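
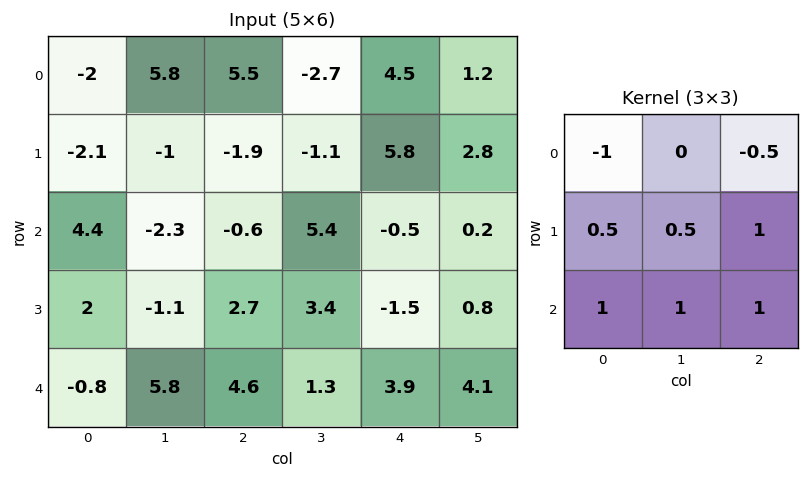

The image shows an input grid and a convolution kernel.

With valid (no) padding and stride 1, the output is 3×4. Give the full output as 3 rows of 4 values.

-2.7 -4.5 0.85 12.35
7.1 10.5 5.5 5.05
8.65 15.5 12.2 5.55

Output[0,0]: The receptive field on the input at this output position is [-2 5.8 5.5 / -2.1 -1 -1.9 / 4.4 -2.3 -0.6]. Elementwise product with the kernel and sum: -2·-1 + 5.5·-0.5 + -2.1·0.5 + -1·0.5 + -1.9·1 + 4.4·1 + -2.3·1 + -0.6·1.
Output[0,1]: The receptive field on the input at this output position is [5.8 5.5 -2.7 / -1 -1.9 -1.1 / -2.3 -0.6 5.4]. Elementwise product with the kernel and sum: 5.8·-1 + -2.7·-0.5 + -1·0.5 + -1.9·0.5 + -1.1·1 + -2.3·1 + -0.6·1 + 5.4·1.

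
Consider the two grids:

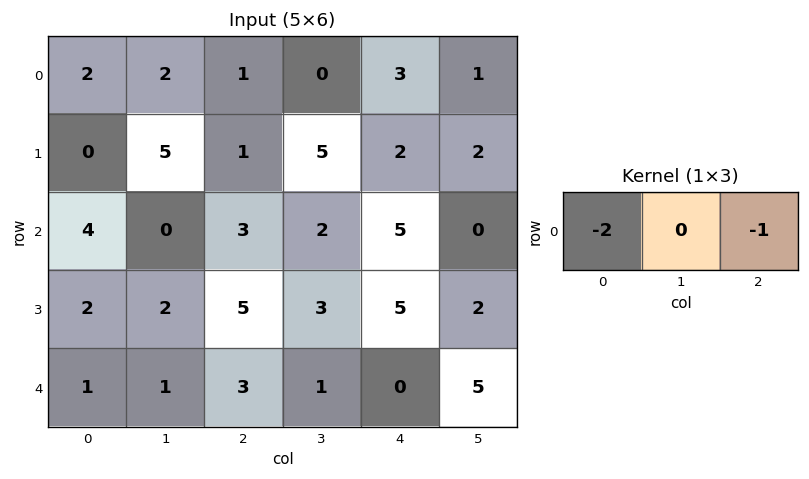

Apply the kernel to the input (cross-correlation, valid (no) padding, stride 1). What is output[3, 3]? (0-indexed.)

The receptive field on the input at this output position is [3 5 2]. Elementwise product with the kernel and sum: 3·-2 + 2·-1.

-8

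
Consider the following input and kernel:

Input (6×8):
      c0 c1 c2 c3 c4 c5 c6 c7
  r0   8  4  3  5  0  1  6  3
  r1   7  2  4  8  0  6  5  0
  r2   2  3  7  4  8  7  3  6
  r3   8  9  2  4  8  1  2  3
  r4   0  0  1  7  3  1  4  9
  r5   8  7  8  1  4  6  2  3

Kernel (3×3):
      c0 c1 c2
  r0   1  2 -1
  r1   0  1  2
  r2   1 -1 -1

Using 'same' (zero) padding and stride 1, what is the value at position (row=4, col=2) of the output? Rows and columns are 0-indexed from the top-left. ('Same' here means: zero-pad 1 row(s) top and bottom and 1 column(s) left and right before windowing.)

22

The receptive field on the zero-padded input at this output position is [9 2 4 / 0 1 7 / 7 8 1]. Elementwise product with the kernel and sum: 9·1 + 2·2 + 4·-1 + 1·1 + 7·2 + 7·1 + 8·-1 + 1·-1.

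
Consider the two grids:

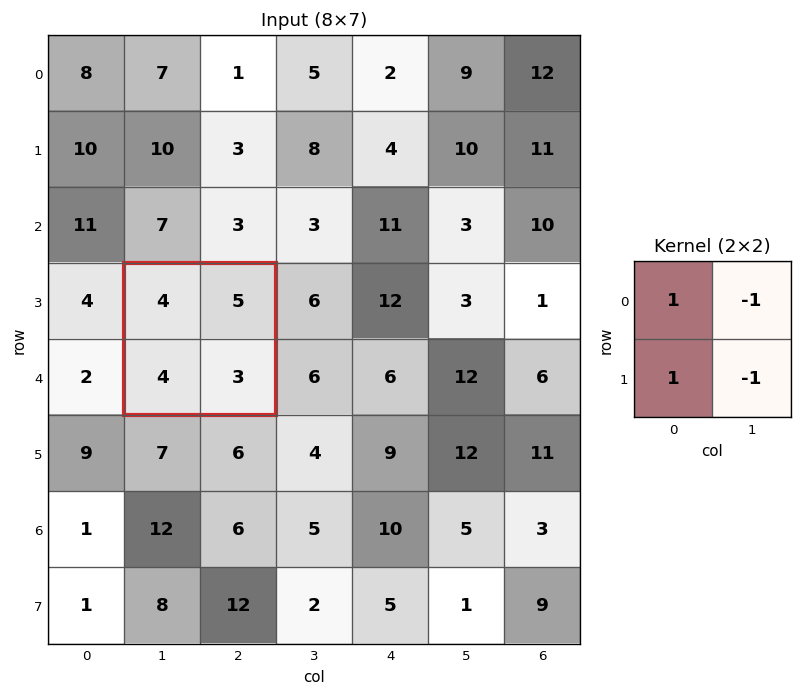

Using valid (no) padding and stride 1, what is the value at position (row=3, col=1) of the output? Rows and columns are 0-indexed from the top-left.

0

The receptive field on the input at this output position is [4 5 / 4 3]. Elementwise product with the kernel and sum: 4·1 + 5·-1 + 4·1 + 3·-1.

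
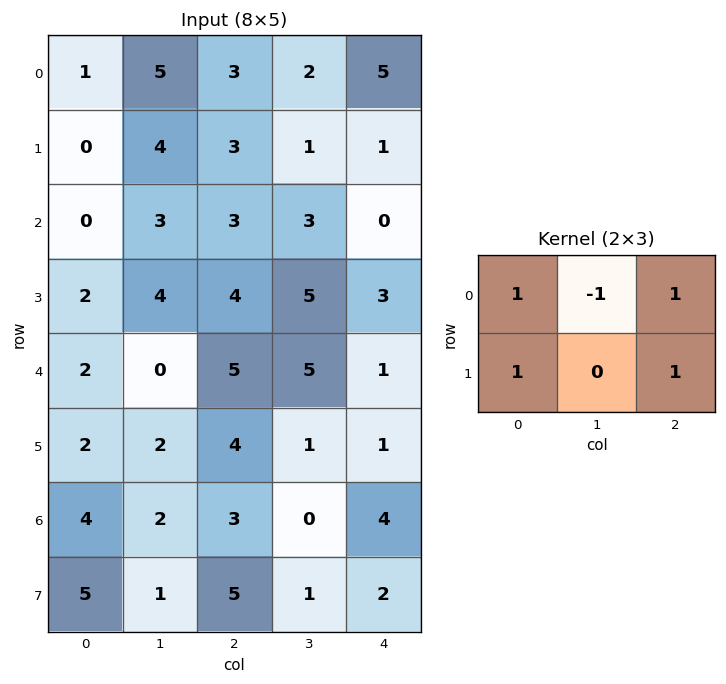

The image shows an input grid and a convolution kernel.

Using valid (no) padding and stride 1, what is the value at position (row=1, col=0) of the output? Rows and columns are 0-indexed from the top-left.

The receptive field on the input at this output position is [0 4 3 / 0 3 3]. Elementwise product with the kernel and sum: 0·1 + 4·-1 + 3·1 + 0·1 + 3·1.

2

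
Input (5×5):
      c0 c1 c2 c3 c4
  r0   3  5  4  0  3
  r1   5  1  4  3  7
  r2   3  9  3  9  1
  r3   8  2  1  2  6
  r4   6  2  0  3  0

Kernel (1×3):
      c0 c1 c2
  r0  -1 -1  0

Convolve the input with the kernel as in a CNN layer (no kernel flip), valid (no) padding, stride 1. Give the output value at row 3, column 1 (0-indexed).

-3

The receptive field on the input at this output position is [2 1 2]. Elementwise product with the kernel and sum: 2·-1 + 1·-1.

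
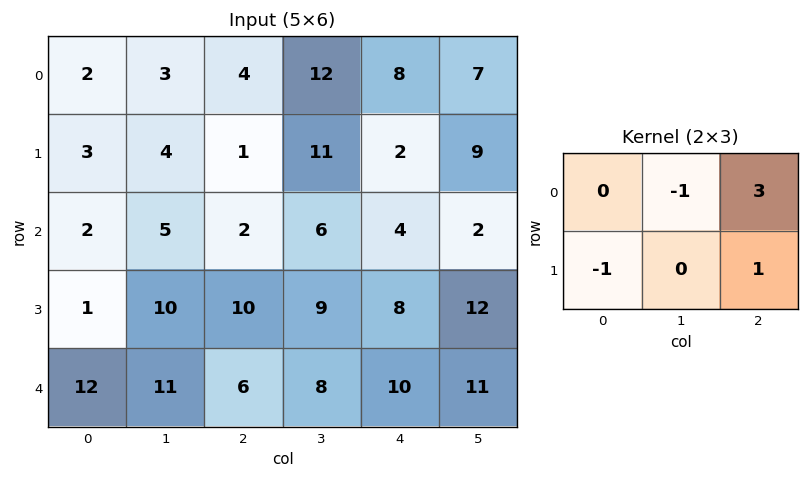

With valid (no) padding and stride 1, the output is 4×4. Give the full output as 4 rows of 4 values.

7 39 13 11
-1 33 -3 21
10 15 4 5
14 14 19 31

Output[0,0]: The receptive field on the input at this output position is [2 3 4 / 3 4 1]. Elementwise product with the kernel and sum: 3·-1 + 4·3 + 3·-1 + 1·1.
Output[0,1]: The receptive field on the input at this output position is [3 4 12 / 4 1 11]. Elementwise product with the kernel and sum: 4·-1 + 12·3 + 4·-1 + 11·1.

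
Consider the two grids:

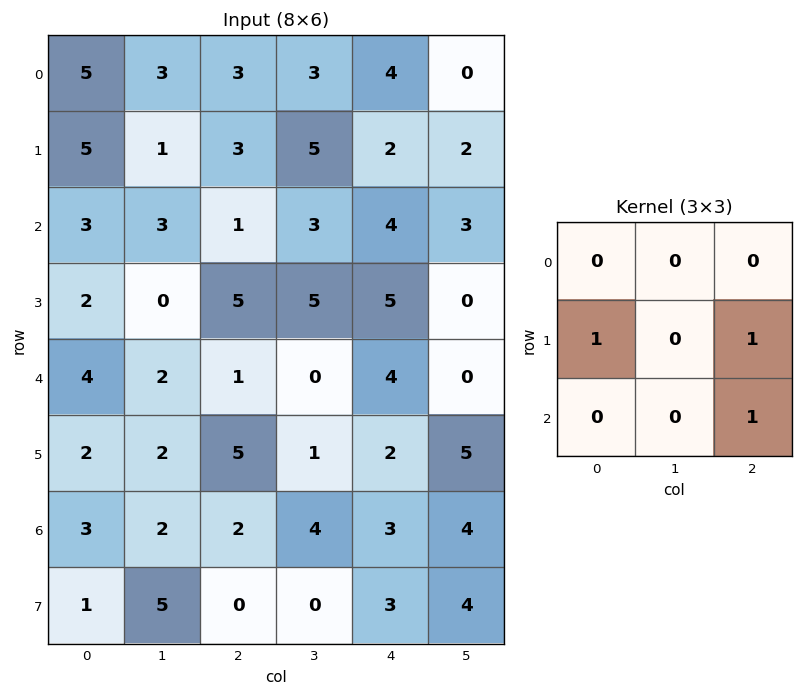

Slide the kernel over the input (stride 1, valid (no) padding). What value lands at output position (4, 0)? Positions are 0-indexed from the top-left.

9

The receptive field on the input at this output position is [4 2 1 / 2 2 5 / 3 2 2]. Elementwise product with the kernel and sum: 2·1 + 5·1 + 2·1.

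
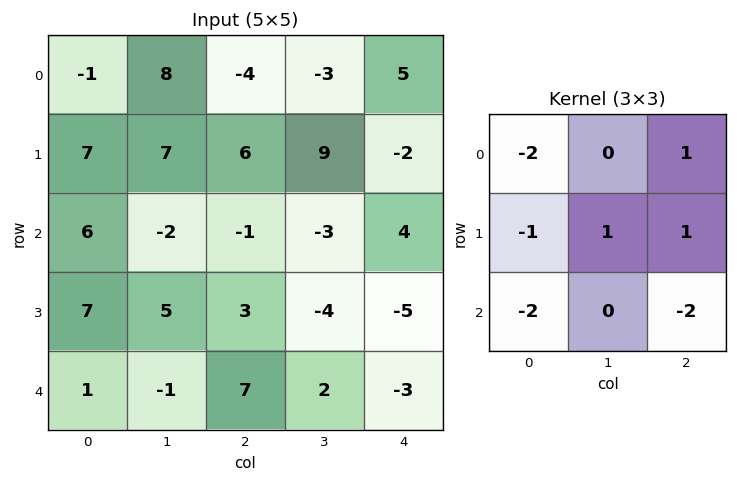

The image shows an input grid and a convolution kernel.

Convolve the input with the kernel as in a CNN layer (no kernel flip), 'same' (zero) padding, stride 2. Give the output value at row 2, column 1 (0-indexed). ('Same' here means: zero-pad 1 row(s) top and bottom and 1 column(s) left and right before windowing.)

-4

The receptive field on the zero-padded input at this output position is [5 3 -4 / -1 7 2 / 0 0 0]. Elementwise product with the kernel and sum: 5·-2 + -4·1 + -1·-1 + 7·1 + 2·1 + 0·-2 + 0·-2.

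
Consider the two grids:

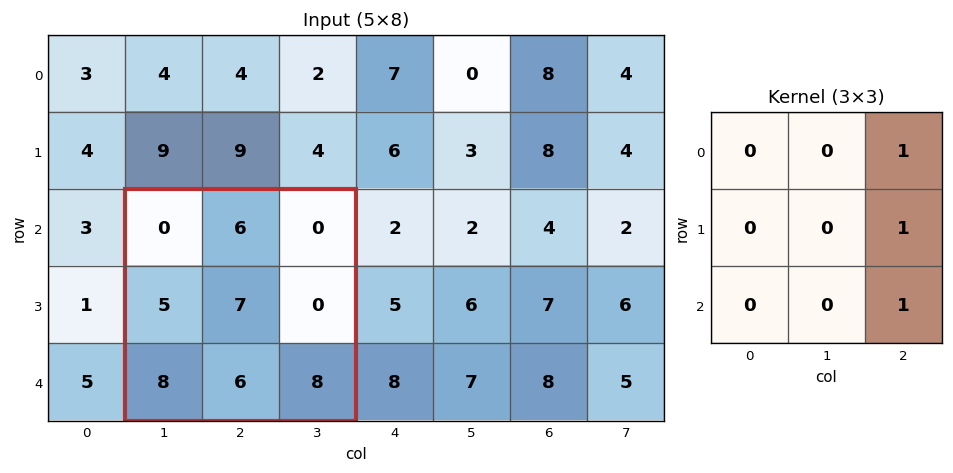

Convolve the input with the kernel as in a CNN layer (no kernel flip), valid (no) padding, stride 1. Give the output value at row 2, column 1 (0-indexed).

8

The receptive field on the input at this output position is [0 6 0 / 5 7 0 / 8 6 8]. Elementwise product with the kernel and sum: 0·1 + 0·1 + 8·1.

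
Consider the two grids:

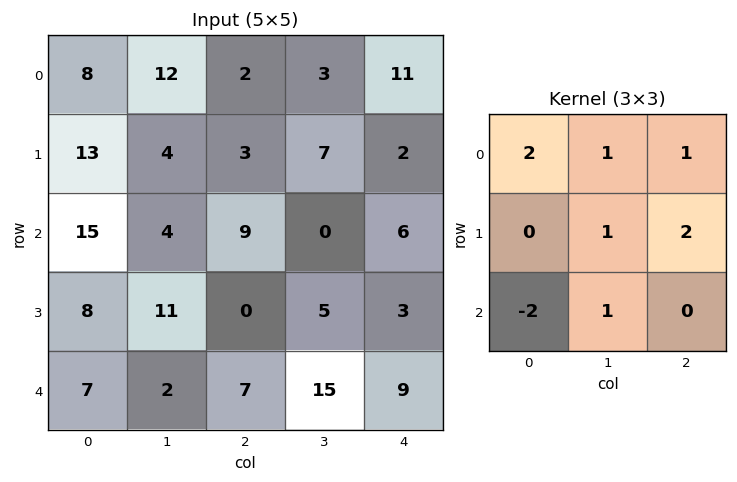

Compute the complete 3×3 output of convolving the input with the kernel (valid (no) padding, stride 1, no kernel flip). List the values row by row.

14 47 11
50 5 32
42 30 36

Output[0,0]: The receptive field on the input at this output position is [8 12 2 / 13 4 3 / 15 4 9]. Elementwise product with the kernel and sum: 8·2 + 12·1 + 2·1 + 4·1 + 3·2 + 15·-2 + 4·1.
Output[0,1]: The receptive field on the input at this output position is [12 2 3 / 4 3 7 / 4 9 0]. Elementwise product with the kernel and sum: 12·2 + 2·1 + 3·1 + 3·1 + 7·2 + 4·-2 + 9·1.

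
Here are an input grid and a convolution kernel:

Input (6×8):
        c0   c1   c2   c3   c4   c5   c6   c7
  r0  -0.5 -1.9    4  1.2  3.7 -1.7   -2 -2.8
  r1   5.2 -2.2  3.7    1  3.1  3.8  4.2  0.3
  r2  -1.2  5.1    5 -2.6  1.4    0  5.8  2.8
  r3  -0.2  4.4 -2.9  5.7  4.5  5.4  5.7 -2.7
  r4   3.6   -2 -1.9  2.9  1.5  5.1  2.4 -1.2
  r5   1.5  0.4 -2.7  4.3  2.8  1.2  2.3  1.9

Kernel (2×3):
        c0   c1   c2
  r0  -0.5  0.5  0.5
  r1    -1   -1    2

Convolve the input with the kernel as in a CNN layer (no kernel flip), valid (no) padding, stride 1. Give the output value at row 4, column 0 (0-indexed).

-11.05

The receptive field on the input at this output position is [3.6 -2 -1.9 / 1.5 0.4 -2.7]. Elementwise product with the kernel and sum: 3.6·-0.5 + -2·0.5 + -1.9·0.5 + 1.5·-1 + 0.4·-1 + -2.7·2.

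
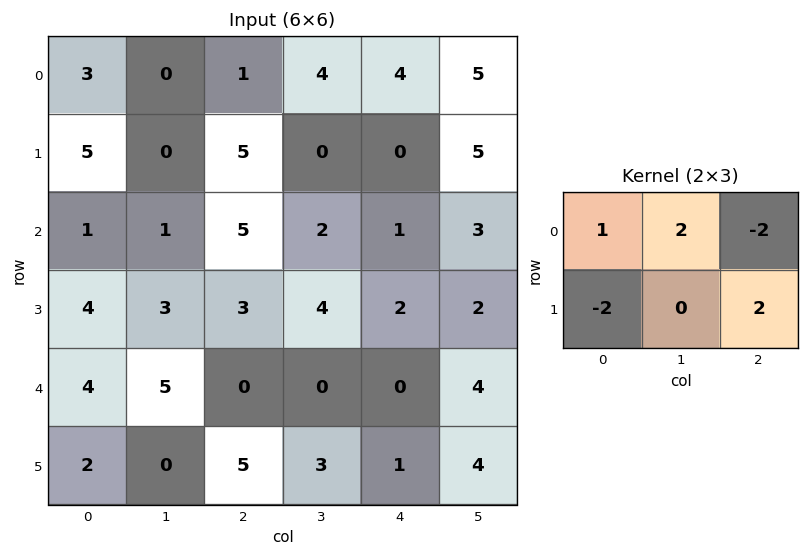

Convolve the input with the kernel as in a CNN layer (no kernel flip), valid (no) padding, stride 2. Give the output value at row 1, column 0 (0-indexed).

-9

The receptive field on the input at this output position is [1 1 5 / 4 3 3]. Elementwise product with the kernel and sum: 1·1 + 1·2 + 5·-2 + 4·-2 + 3·2.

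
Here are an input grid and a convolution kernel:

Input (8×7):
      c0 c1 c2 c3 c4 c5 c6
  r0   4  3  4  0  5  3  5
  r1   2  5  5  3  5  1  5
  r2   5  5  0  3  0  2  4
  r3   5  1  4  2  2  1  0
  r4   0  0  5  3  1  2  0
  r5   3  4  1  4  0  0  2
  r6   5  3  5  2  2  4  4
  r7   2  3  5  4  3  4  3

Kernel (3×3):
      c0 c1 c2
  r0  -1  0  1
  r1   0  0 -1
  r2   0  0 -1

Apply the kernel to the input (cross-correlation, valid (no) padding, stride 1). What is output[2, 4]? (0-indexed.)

4

The receptive field on the input at this output position is [0 2 4 / 2 1 0 / 1 2 0]. Elementwise product with the kernel and sum: 0·-1 + 4·1 + 0·-1 + 0·-1.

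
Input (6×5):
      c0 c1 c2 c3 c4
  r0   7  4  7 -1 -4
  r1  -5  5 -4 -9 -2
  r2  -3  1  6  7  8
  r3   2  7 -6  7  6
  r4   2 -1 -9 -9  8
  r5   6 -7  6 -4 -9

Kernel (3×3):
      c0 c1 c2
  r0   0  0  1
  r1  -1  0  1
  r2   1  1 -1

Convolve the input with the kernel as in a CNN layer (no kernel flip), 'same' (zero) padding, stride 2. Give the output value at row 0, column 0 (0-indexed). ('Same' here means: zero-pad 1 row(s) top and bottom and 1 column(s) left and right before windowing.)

The receptive field on the zero-padded input at this output position is [0 0 0 / 0 7 4 / 0 -5 5]. Elementwise product with the kernel and sum: 0·1 + 0·-1 + 4·1 + 0·1 + -5·1 + 5·-1.

-6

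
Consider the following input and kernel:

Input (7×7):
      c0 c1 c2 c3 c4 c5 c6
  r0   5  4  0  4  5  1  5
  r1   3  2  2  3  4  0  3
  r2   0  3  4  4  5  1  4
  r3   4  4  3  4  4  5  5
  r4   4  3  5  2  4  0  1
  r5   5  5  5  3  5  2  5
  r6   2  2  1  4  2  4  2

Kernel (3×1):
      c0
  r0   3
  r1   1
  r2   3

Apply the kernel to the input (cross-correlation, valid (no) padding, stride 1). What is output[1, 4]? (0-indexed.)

The receptive field on the input at this output position is [4 / 5 / 4]. Elementwise product with the kernel and sum: 4·3 + 5·1 + 4·3.

29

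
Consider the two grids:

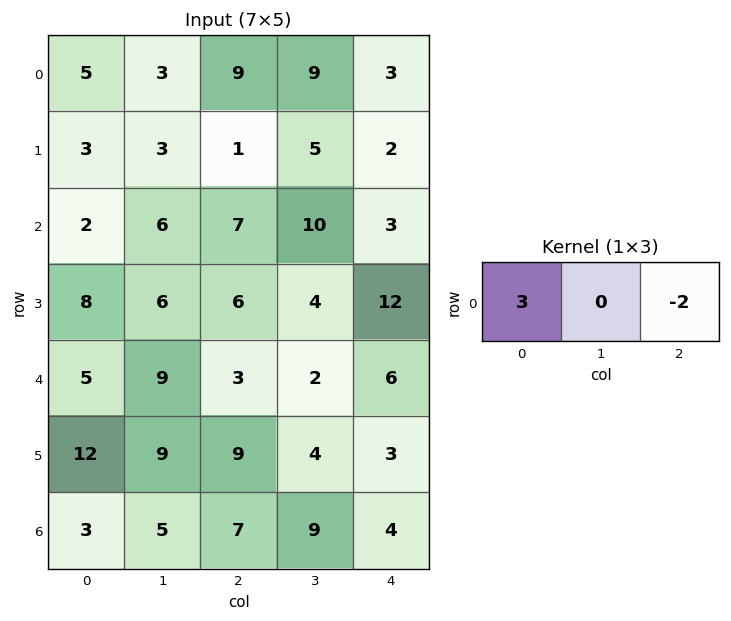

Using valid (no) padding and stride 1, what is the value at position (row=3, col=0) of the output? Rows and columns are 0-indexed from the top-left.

The receptive field on the input at this output position is [8 6 6]. Elementwise product with the kernel and sum: 8·3 + 6·-2.

12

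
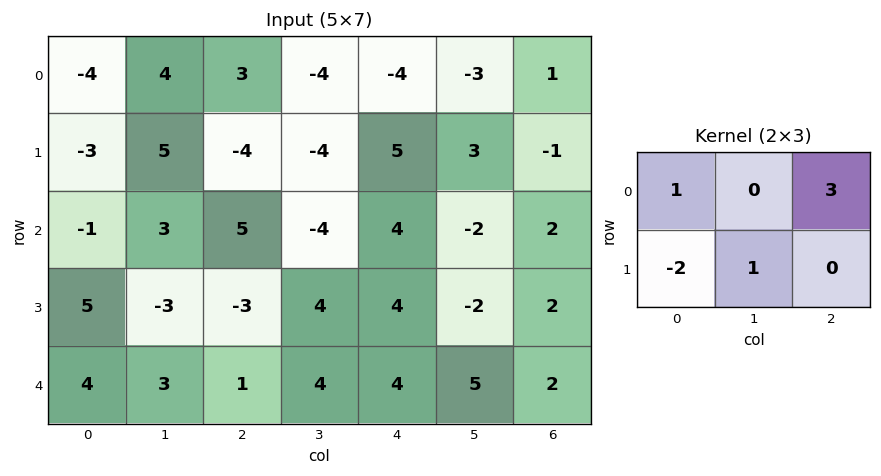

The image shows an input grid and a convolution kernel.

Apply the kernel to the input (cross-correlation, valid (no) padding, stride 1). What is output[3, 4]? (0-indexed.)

The receptive field on the input at this output position is [4 -2 2 / 4 5 2]. Elementwise product with the kernel and sum: 4·1 + 2·3 + 4·-2 + 5·1.

7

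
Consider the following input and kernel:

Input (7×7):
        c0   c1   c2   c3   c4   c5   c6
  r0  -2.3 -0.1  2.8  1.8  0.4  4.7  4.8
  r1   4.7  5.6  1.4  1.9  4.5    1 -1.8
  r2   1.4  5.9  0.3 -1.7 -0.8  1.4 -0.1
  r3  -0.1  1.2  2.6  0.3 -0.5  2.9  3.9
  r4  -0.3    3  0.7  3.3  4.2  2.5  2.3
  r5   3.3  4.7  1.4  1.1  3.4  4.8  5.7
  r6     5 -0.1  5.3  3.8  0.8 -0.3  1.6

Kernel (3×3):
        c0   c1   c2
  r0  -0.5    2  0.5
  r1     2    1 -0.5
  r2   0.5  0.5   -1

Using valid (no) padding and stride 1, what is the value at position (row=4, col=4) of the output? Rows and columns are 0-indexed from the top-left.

11.45

The receptive field on the input at this output position is [4.2 2.5 2.3 / 3.4 4.8 5.7 / 0.8 -0.3 1.6]. Elementwise product with the kernel and sum: 4.2·-0.5 + 2.5·2 + 2.3·0.5 + 3.4·2 + 4.8·1 + 5.7·-0.5 + 0.8·0.5 + -0.3·0.5 + 1.6·-1.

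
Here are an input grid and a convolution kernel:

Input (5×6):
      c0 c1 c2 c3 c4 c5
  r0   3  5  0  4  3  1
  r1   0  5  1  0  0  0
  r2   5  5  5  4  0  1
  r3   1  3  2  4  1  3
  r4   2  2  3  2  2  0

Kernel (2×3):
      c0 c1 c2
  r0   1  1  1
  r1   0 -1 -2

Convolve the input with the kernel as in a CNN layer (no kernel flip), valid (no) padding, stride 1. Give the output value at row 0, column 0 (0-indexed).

The receptive field on the input at this output position is [3 5 0 / 0 5 1]. Elementwise product with the kernel and sum: 3·1 + 5·1 + 0·1 + 5·-1 + 1·-2.

1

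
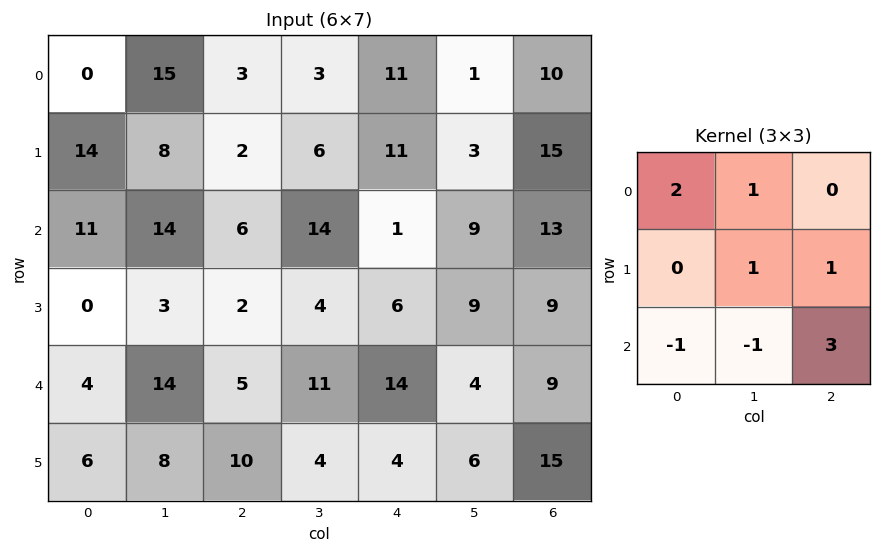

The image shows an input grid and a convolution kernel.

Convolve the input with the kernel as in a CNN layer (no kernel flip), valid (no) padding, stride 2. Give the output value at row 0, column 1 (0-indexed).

The receptive field on the input at this output position is [3 3 11 / 2 6 11 / 6 14 1]. Elementwise product with the kernel and sum: 3·2 + 3·1 + 6·1 + 11·1 + 6·-1 + 14·-1 + 1·3.

9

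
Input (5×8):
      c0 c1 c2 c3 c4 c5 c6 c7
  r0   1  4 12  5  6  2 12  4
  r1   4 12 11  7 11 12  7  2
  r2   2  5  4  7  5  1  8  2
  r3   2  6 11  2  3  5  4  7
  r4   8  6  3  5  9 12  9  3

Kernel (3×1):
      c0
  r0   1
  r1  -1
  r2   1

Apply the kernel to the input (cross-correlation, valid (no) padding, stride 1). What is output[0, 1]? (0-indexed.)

-3

The receptive field on the input at this output position is [4 / 12 / 5]. Elementwise product with the kernel and sum: 4·1 + 12·-1 + 5·1.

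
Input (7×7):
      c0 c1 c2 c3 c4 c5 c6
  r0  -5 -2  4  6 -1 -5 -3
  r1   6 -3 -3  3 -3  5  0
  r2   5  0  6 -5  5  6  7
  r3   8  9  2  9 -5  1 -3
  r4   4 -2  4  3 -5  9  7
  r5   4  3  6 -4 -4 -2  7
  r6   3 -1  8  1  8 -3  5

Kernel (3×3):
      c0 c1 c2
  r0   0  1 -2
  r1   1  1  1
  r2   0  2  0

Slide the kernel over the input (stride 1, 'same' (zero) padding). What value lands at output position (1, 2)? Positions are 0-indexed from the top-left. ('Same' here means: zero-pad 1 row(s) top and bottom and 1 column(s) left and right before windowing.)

The receptive field on the zero-padded input at this output position is [-2 4 6 / -3 -3 3 / 0 6 -5]. Elementwise product with the kernel and sum: 4·1 + 6·-2 + -3·1 + -3·1 + 3·1 + 6·2.

1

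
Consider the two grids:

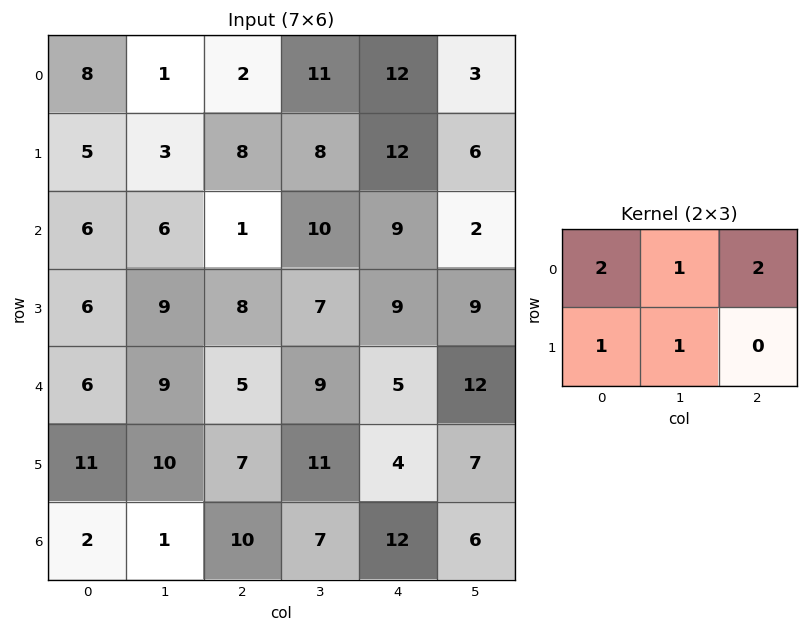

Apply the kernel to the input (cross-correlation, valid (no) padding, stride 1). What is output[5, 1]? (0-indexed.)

The receptive field on the input at this output position is [10 7 11 / 1 10 7]. Elementwise product with the kernel and sum: 10·2 + 7·1 + 11·2 + 1·1 + 10·1.

60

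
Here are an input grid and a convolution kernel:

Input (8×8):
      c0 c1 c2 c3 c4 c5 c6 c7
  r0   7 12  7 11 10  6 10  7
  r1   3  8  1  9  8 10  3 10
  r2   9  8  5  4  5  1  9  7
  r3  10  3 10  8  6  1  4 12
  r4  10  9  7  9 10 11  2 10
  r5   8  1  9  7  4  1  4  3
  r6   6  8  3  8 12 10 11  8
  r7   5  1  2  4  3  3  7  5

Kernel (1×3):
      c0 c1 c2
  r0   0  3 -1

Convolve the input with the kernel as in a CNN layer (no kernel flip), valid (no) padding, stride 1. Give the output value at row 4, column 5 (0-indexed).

The receptive field on the input at this output position is [11 2 10]. Elementwise product with the kernel and sum: 2·3 + 10·-1.

-4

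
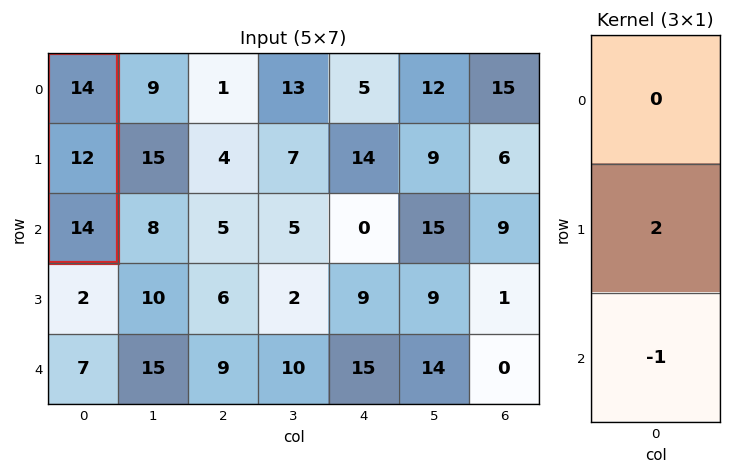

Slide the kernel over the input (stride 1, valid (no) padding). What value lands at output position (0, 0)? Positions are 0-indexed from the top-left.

10

The receptive field on the input at this output position is [14 / 12 / 14]. Elementwise product with the kernel and sum: 12·2 + 14·-1.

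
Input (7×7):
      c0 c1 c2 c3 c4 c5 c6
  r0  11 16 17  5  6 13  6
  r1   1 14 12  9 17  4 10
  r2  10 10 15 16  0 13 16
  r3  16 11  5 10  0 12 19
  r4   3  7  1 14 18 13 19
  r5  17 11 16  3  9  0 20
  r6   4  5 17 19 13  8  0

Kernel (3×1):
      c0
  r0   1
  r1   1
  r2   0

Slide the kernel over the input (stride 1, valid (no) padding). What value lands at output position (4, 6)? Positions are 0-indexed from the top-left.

39

The receptive field on the input at this output position is [19 / 20 / 0]. Elementwise product with the kernel and sum: 19·1 + 20·1.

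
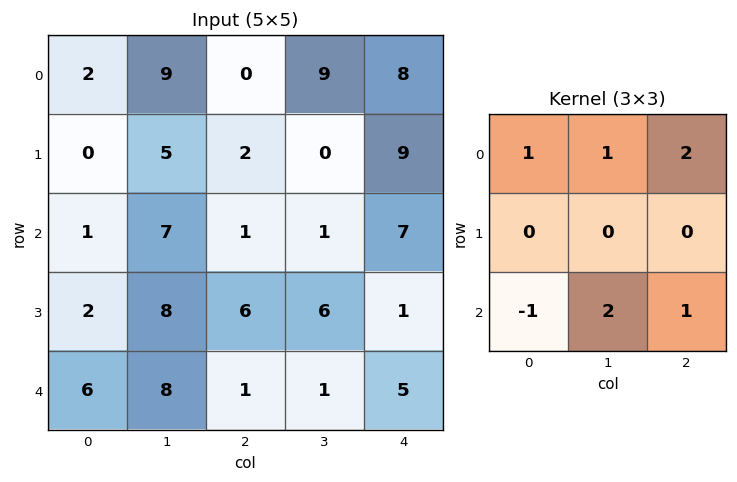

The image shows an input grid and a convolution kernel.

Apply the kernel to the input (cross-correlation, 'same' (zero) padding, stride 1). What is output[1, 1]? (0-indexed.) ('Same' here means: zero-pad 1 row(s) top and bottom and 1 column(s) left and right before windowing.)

The receptive field on the zero-padded input at this output position is [2 9 0 / 0 5 2 / 1 7 1]. Elementwise product with the kernel and sum: 2·1 + 9·1 + 0·2 + 1·-1 + 7·2 + 1·1.

25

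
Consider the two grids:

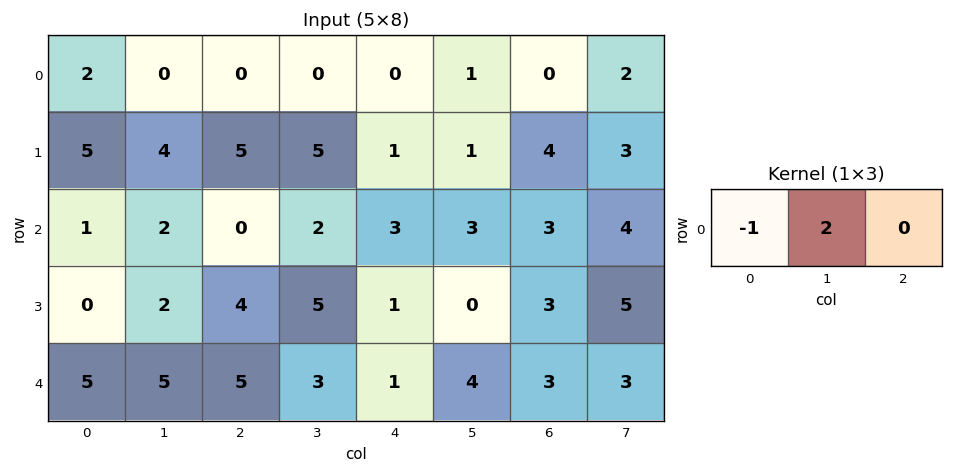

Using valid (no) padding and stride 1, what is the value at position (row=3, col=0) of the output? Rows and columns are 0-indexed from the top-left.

4

The receptive field on the input at this output position is [0 2 4]. Elementwise product with the kernel and sum: 0·-1 + 2·2.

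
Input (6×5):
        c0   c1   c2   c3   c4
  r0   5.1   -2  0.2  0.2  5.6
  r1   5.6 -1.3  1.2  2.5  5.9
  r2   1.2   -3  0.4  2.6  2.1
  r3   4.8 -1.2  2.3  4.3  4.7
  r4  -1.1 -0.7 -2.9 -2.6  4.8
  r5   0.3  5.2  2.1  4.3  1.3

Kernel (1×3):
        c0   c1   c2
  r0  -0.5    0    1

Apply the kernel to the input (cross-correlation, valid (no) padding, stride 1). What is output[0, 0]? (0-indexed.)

-2.35

The receptive field on the input at this output position is [5.1 -2 0.2]. Elementwise product with the kernel and sum: 5.1·-0.5 + 0.2·1.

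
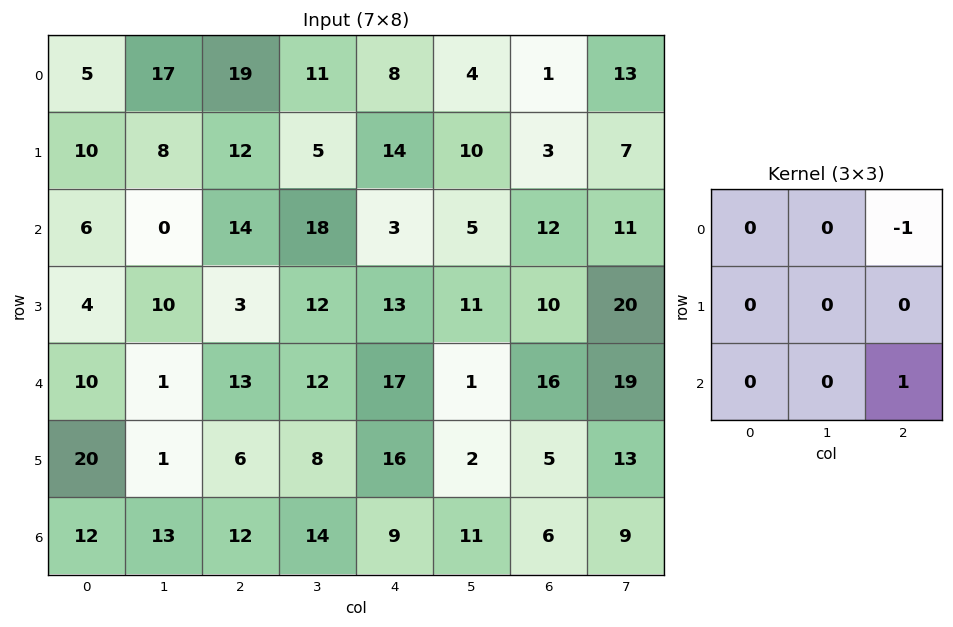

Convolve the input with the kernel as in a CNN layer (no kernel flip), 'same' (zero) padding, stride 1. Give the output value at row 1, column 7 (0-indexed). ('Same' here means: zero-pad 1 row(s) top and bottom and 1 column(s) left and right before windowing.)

0

The receptive field on the zero-padded input at this output position is [1 13 0 / 3 7 0 / 12 11 0]. Elementwise product with the kernel and sum: 0·-1 + 0·1.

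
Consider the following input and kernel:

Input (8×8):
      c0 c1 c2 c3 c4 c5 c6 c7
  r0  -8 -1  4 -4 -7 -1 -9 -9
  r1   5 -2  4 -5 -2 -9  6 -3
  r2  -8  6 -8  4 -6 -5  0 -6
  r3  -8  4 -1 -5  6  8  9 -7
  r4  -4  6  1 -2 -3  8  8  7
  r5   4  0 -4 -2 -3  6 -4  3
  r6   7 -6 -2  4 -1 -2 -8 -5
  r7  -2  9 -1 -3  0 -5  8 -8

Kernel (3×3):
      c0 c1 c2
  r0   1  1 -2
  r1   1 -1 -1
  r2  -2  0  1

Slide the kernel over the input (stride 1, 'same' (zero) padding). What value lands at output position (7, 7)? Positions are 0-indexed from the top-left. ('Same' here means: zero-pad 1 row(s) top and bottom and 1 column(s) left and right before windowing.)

The receptive field on the zero-padded input at this output position is [-8 -5 0 / 8 -8 0 / 0 0 0]. Elementwise product with the kernel and sum: -8·1 + -5·1 + 0·-2 + 8·1 + -8·-1 + 0·-1 + 0·-2 + 0·1.

3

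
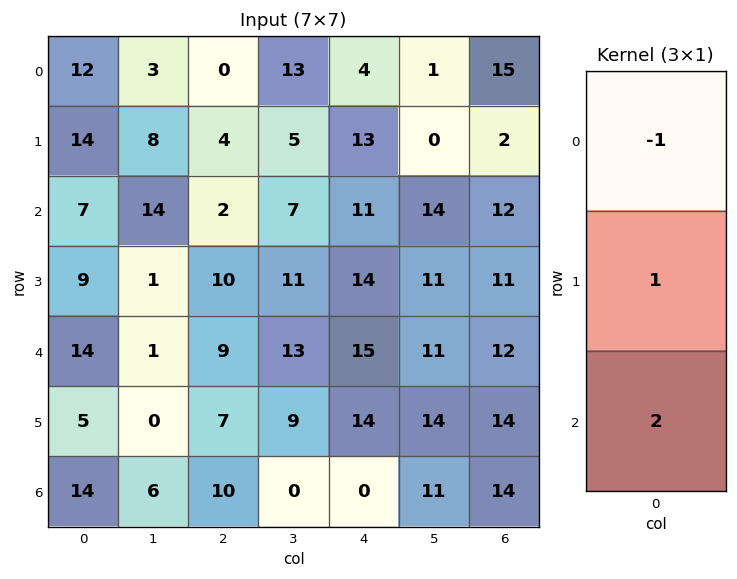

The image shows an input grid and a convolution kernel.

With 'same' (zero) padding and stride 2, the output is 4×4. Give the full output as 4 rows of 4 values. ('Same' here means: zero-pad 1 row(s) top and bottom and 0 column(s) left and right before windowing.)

40 8 30 19
11 18 26 32
15 13 29 29
9 3 -14 0

Output[0,0]: The receptive field on the zero-padded input at this output position is [0 / 12 / 14]. Elementwise product with the kernel and sum: 0·-1 + 12·1 + 14·2.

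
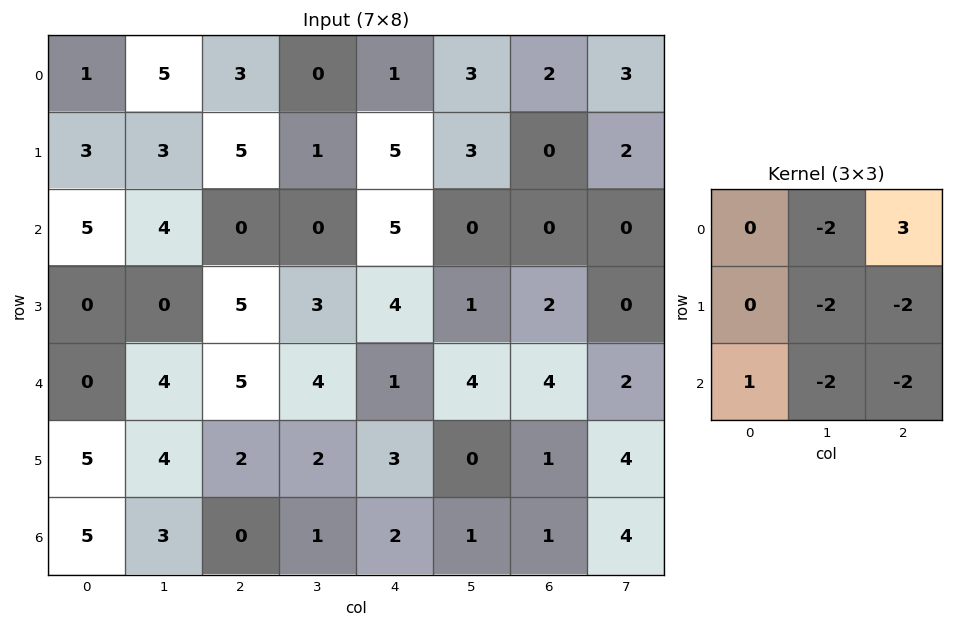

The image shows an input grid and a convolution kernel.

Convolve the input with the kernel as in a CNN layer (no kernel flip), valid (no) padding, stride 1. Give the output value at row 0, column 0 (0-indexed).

-20

The receptive field on the input at this output position is [1 5 3 / 3 3 5 / 5 4 0]. Elementwise product with the kernel and sum: 5·-2 + 3·3 + 3·-2 + 5·-2 + 5·1 + 4·-2 + 0·-2.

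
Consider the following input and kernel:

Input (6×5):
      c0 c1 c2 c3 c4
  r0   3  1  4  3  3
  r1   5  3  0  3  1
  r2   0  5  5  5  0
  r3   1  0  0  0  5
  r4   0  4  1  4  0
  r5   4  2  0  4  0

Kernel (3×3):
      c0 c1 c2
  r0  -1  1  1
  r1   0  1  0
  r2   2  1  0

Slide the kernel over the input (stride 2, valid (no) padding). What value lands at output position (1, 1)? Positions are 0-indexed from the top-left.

The receptive field on the input at this output position is [5 5 0 / 0 0 5 / 1 4 0]. Elementwise product with the kernel and sum: 5·-1 + 5·1 + 0·1 + 0·1 + 1·2 + 4·1.

6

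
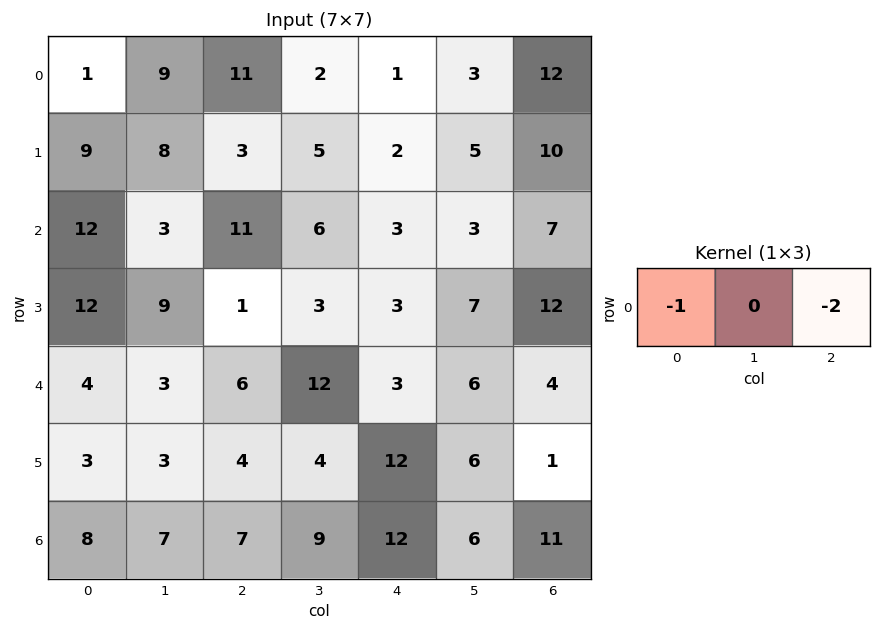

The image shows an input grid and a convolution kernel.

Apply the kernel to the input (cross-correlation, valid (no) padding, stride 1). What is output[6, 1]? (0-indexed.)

-25

The receptive field on the input at this output position is [7 7 9]. Elementwise product with the kernel and sum: 7·-1 + 9·-2.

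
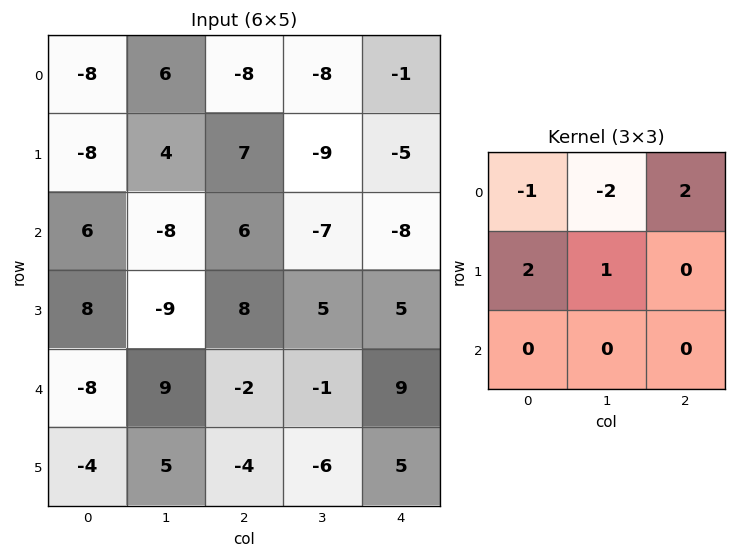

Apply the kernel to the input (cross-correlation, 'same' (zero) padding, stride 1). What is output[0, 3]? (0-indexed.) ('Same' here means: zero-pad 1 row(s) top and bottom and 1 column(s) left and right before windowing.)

-24

The receptive field on the zero-padded input at this output position is [0 0 0 / -8 -8 -1 / 7 -9 -5]. Elementwise product with the kernel and sum: 0·-1 + 0·-2 + 0·2 + -8·2 + -8·1.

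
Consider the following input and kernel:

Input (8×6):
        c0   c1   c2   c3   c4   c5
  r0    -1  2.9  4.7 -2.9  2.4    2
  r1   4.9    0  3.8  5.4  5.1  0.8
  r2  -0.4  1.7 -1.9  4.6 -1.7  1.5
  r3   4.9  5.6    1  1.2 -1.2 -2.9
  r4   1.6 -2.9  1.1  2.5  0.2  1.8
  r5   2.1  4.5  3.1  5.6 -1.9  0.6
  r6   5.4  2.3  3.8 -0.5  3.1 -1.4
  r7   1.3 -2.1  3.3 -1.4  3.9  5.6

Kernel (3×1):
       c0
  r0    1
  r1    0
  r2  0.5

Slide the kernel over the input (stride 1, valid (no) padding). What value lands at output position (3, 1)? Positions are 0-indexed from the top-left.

7.85

The receptive field on the input at this output position is [5.6 / -2.9 / 4.5]. Elementwise product with the kernel and sum: 5.6·1 + 4.5·0.5.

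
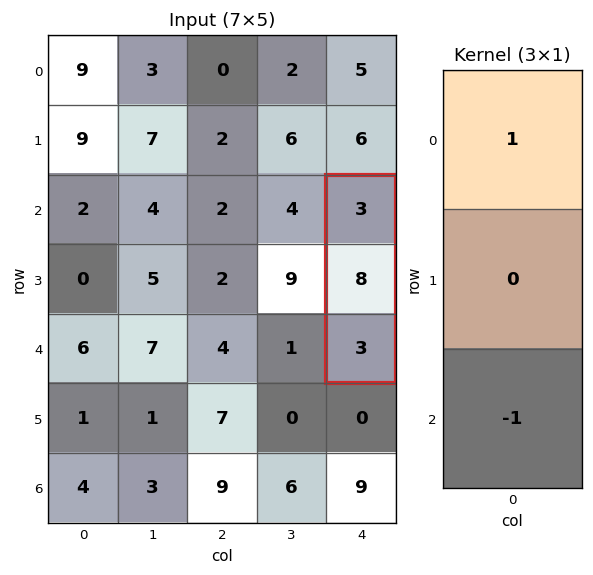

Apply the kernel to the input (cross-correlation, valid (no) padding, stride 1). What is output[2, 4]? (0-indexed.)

The receptive field on the input at this output position is [3 / 8 / 3]. Elementwise product with the kernel and sum: 3·1 + 3·-1.

0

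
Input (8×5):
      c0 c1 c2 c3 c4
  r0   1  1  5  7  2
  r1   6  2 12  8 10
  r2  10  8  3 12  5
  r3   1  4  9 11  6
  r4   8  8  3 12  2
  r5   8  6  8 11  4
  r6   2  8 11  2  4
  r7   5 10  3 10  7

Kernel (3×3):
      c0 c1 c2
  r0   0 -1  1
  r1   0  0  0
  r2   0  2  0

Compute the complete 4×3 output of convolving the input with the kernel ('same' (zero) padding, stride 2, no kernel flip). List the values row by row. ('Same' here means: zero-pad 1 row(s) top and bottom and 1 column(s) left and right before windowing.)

12 24 20
-2 14 2
19 18 2
8 9 10

Output[0,0]: The receptive field on the zero-padded input at this output position is [0 0 0 / 0 1 1 / 0 6 2]. Elementwise product with the kernel and sum: 0·-1 + 0·1 + 6·2.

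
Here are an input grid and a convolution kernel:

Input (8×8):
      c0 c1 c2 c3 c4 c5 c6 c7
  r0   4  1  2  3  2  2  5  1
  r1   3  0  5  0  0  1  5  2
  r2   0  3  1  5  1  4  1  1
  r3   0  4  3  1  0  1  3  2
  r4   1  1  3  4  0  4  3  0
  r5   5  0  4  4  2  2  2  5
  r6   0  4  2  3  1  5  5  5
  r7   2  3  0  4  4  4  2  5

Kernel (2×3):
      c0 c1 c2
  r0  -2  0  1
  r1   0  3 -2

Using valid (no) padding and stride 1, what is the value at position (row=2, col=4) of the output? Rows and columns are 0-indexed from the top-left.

-4

The receptive field on the input at this output position is [1 4 1 / 0 1 3]. Elementwise product with the kernel and sum: 1·-2 + 1·1 + 1·3 + 3·-2.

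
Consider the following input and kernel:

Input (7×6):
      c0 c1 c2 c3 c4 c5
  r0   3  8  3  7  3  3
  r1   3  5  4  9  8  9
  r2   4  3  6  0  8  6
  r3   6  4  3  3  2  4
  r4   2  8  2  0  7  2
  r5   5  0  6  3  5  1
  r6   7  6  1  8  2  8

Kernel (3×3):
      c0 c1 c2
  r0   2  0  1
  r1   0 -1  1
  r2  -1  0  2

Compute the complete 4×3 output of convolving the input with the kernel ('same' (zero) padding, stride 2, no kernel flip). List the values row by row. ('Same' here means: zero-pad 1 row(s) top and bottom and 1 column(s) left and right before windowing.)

15 17 9
12 15 30
10 15 4
-1 10 13

Output[0,0]: The receptive field on the zero-padded input at this output position is [0 0 0 / 0 3 8 / 0 3 5]. Elementwise product with the kernel and sum: 0·2 + 0·1 + 3·-1 + 8·1 + 0·-1 + 5·2.
Output[0,1]: The receptive field on the zero-padded input at this output position is [0 0 0 / 8 3 7 / 5 4 9]. Elementwise product with the kernel and sum: 0·2 + 0·1 + 3·-1 + 7·1 + 5·-1 + 9·2.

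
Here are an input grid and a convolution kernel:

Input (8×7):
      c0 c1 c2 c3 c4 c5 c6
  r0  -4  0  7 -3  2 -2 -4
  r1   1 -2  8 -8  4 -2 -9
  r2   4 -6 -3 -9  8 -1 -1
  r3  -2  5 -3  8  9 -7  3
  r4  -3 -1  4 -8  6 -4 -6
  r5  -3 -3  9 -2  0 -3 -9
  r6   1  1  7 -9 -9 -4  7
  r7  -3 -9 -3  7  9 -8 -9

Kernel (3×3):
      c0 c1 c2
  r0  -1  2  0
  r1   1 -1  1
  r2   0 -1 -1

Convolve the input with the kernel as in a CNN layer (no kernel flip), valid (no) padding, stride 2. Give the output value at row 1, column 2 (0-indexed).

19

The receptive field on the input at this output position is [8 -1 -1 / 9 -7 3 / 6 -4 -6]. Elementwise product with the kernel and sum: 8·-1 + -1·2 + 9·1 + -7·-1 + 3·1 + -4·-1 + -6·-1.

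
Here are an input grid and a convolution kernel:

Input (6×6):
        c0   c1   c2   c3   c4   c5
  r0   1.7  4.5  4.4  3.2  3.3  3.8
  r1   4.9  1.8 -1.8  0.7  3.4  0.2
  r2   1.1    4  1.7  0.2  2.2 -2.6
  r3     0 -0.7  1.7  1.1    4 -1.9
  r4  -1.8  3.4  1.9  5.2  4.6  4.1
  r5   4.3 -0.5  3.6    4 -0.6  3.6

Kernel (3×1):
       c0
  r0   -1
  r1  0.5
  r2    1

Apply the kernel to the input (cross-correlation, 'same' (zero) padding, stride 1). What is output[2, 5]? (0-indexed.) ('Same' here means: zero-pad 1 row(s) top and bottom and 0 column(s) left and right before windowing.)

-3.4

The receptive field on the zero-padded input at this output position is [0.2 / -2.6 / -1.9]. Elementwise product with the kernel and sum: 0.2·-1 + -2.6·0.5 + -1.9·1.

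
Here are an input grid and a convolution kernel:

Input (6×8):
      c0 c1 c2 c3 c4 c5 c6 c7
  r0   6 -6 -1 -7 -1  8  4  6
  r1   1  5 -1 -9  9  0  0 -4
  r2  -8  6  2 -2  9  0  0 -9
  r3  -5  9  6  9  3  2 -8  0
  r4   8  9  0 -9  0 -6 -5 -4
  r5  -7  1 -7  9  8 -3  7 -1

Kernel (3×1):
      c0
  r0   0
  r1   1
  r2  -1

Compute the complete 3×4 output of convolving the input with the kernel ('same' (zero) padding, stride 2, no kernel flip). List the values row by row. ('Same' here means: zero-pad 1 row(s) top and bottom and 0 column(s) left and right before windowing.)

5 0 -10 4
-3 -4 6 8
15 7 -8 -12

Output[0,0]: The receptive field on the zero-padded input at this output position is [0 / 6 / 1]. Elementwise product with the kernel and sum: 6·1 + 1·-1.
Output[0,1]: The receptive field on the zero-padded input at this output position is [0 / -1 / -1]. Elementwise product with the kernel and sum: -1·1 + -1·-1.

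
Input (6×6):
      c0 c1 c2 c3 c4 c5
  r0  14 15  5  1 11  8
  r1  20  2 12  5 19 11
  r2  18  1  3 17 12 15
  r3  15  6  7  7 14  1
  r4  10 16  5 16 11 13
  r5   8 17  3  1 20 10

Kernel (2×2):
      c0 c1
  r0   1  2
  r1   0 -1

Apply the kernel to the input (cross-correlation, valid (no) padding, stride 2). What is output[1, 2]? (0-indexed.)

41

The receptive field on the input at this output position is [12 15 / 14 1]. Elementwise product with the kernel and sum: 12·1 + 15·2 + 1·-1.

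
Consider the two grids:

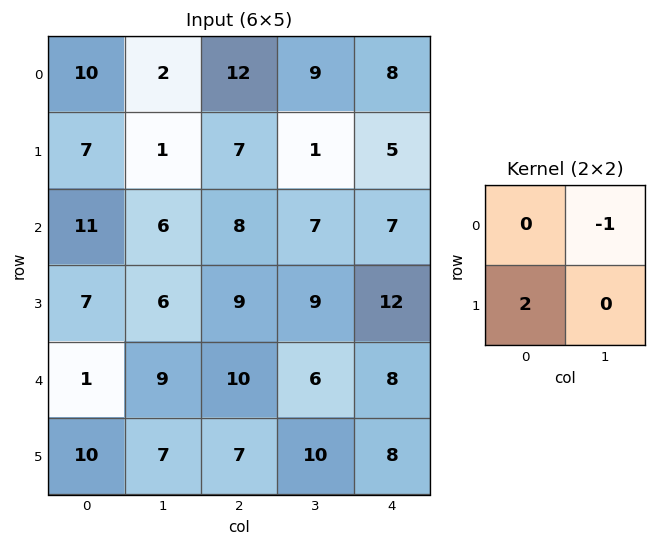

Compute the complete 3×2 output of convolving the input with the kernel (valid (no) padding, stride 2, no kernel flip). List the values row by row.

12 5
8 11
11 8

Output[0,0]: The receptive field on the input at this output position is [10 2 / 7 1]. Elementwise product with the kernel and sum: 2·-1 + 7·2.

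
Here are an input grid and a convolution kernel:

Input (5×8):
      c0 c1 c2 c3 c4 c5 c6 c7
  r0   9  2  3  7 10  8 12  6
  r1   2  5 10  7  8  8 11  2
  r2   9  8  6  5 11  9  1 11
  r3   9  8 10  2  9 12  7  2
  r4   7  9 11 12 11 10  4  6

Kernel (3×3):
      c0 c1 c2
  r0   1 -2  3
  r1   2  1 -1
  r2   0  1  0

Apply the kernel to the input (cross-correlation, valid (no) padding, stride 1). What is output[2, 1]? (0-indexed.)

The receptive field on the input at this output position is [8 6 5 / 8 10 2 / 9 11 12]. Elementwise product with the kernel and sum: 8·1 + 6·-2 + 5·3 + 8·2 + 10·1 + 2·-1 + 11·1.

46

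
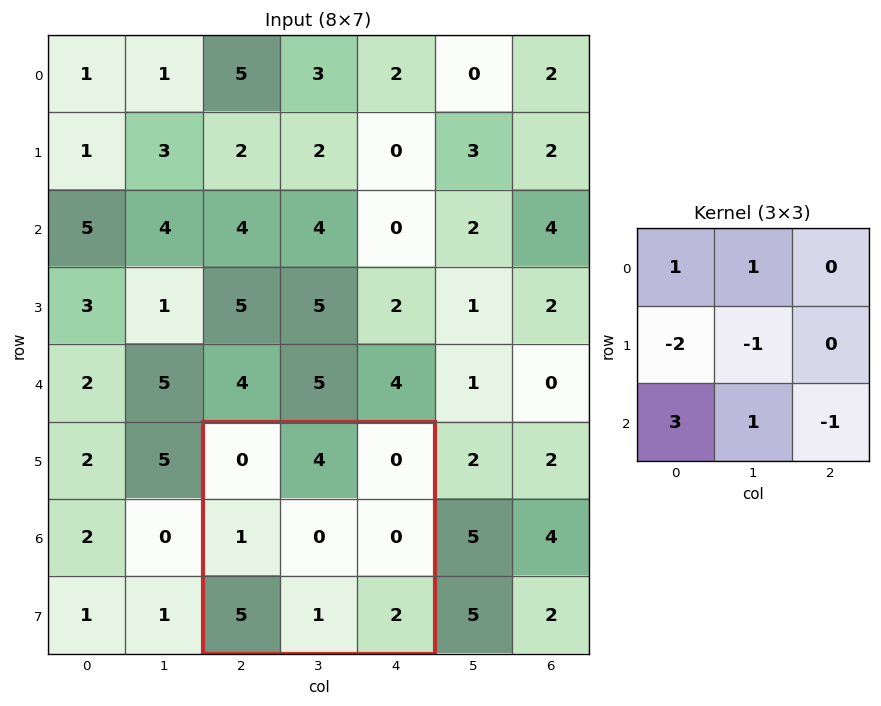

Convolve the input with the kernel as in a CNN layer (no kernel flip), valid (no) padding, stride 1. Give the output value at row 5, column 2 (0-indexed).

The receptive field on the input at this output position is [0 4 0 / 1 0 0 / 5 1 2]. Elementwise product with the kernel and sum: 0·1 + 4·1 + 1·-2 + 0·-1 + 5·3 + 1·1 + 2·-1.

16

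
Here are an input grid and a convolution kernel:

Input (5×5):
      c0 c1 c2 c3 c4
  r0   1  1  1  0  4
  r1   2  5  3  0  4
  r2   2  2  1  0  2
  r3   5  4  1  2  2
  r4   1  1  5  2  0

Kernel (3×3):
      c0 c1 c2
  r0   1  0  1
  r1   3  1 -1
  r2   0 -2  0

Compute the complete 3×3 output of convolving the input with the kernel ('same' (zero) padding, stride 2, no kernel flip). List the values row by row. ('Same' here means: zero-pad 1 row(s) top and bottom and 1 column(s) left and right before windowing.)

Output[0,0]: The receptive field on the zero-padded input at this output position is [0 0 0 / 0 1 1 / 0 2 5]. Elementwise product with the kernel and sum: 0·1 + 0·1 + 0·3 + 1·1 + 1·-1 + 2·-2.
Output[0,1]: The receptive field on the zero-padded input at this output position is [0 0 0 / 1 1 0 / 5 3 0]. Elementwise product with the kernel and sum: 0·1 + 0·1 + 1·3 + 1·1 + 0·-1 + 3·-2.

-4 -2 -4
-5 10 -2
4 12 8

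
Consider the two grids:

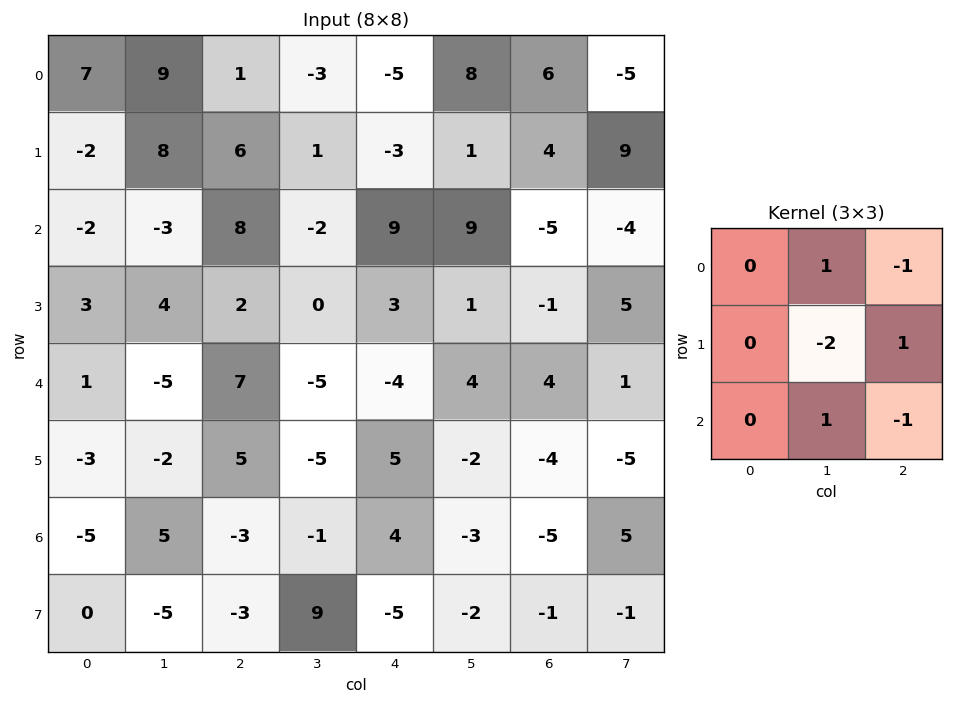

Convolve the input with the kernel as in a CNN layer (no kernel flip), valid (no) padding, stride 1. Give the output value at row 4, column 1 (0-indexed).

-5

The receptive field on the input at this output position is [-5 7 -5 / -2 5 -5 / 5 -3 -1]. Elementwise product with the kernel and sum: 7·1 + -5·-1 + 5·-2 + -5·1 + -3·1 + -1·-1.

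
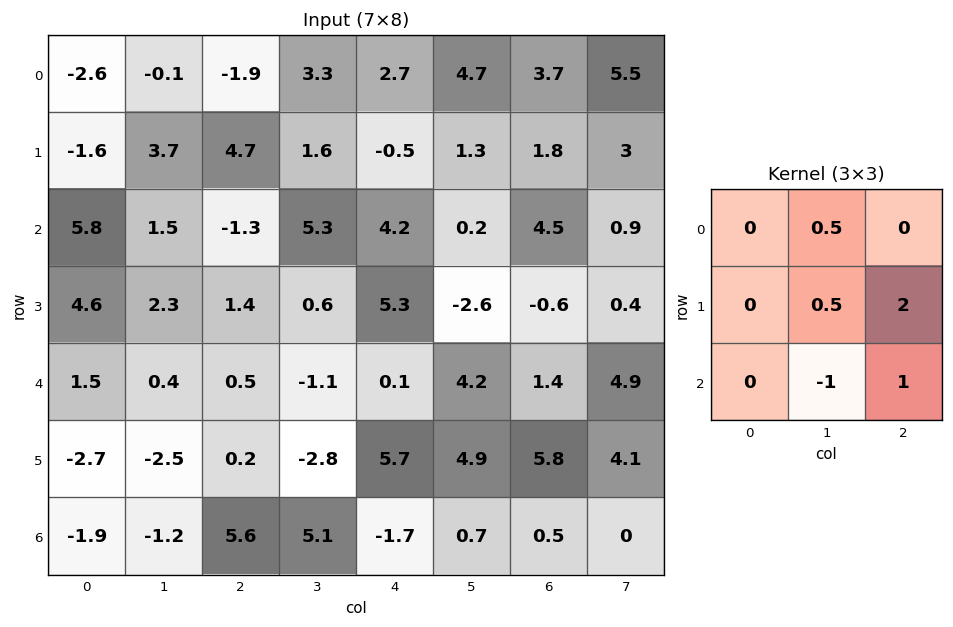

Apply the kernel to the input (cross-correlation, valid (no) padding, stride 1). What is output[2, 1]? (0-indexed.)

-0.35

The receptive field on the input at this output position is [1.5 -1.3 5.3 / 2.3 1.4 0.6 / 0.4 0.5 -1.1]. Elementwise product with the kernel and sum: -1.3·0.5 + 1.4·0.5 + 0.6·2 + 0.5·-1 + -1.1·1.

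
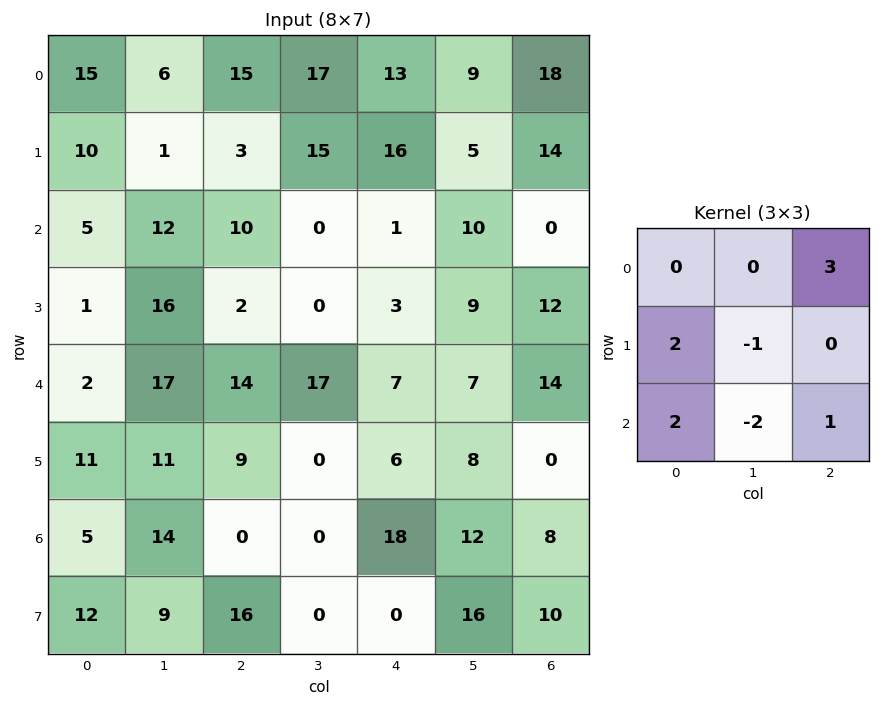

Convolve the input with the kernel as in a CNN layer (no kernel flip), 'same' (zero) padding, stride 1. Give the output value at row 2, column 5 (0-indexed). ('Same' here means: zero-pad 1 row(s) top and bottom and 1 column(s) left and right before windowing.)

34

The receptive field on the zero-padded input at this output position is [16 5 14 / 1 10 0 / 3 9 12]. Elementwise product with the kernel and sum: 14·3 + 1·2 + 10·-1 + 3·2 + 9·-2 + 12·1.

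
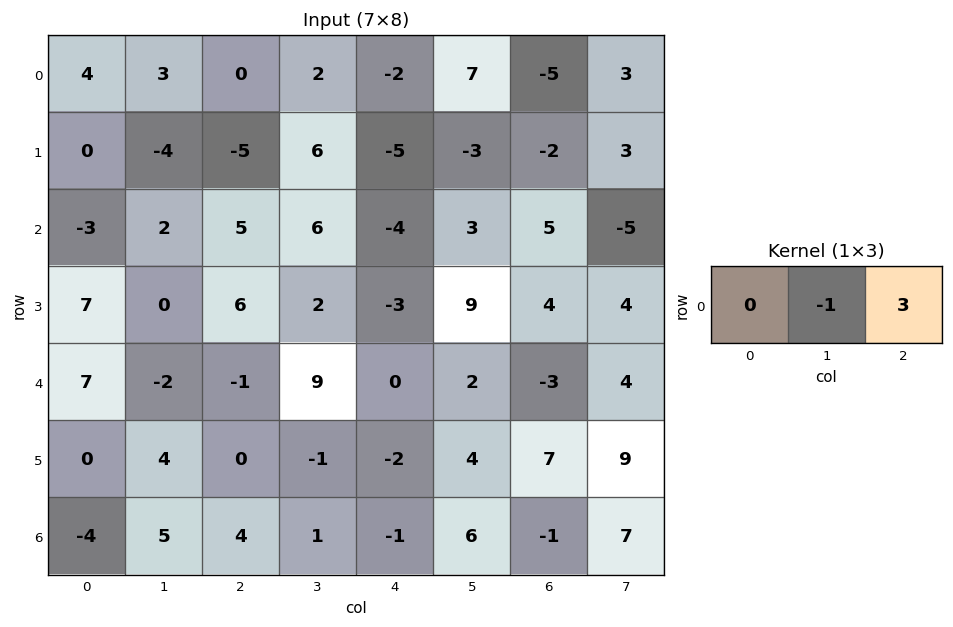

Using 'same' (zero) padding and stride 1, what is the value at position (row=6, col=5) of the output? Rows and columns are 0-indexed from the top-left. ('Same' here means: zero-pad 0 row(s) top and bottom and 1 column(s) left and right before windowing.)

-9

The receptive field on the zero-padded input at this output position is [-1 6 -1]. Elementwise product with the kernel and sum: 6·-1 + -1·3.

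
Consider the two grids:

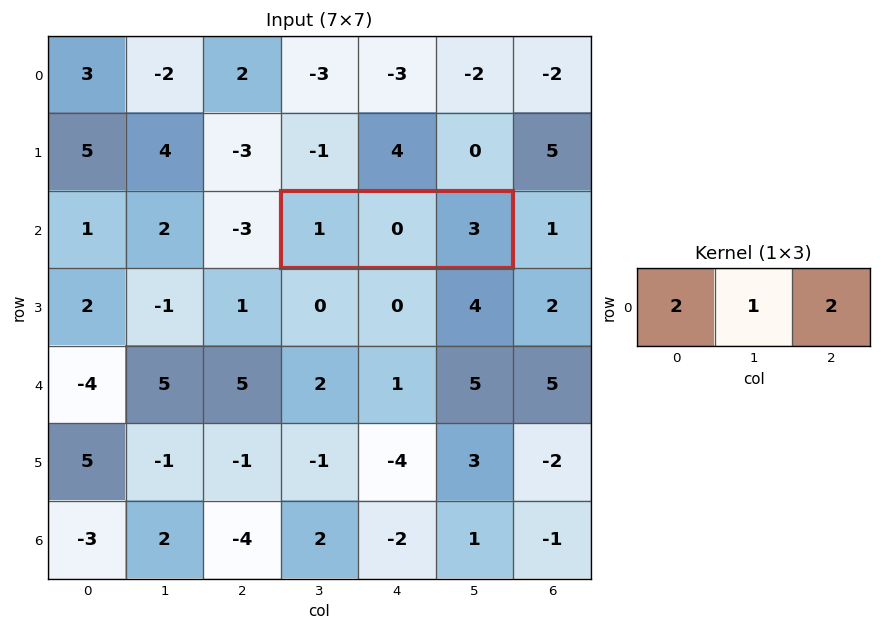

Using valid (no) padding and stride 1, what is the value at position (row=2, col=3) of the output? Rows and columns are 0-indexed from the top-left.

8

The receptive field on the input at this output position is [1 0 3]. Elementwise product with the kernel and sum: 1·2 + 0·1 + 3·2.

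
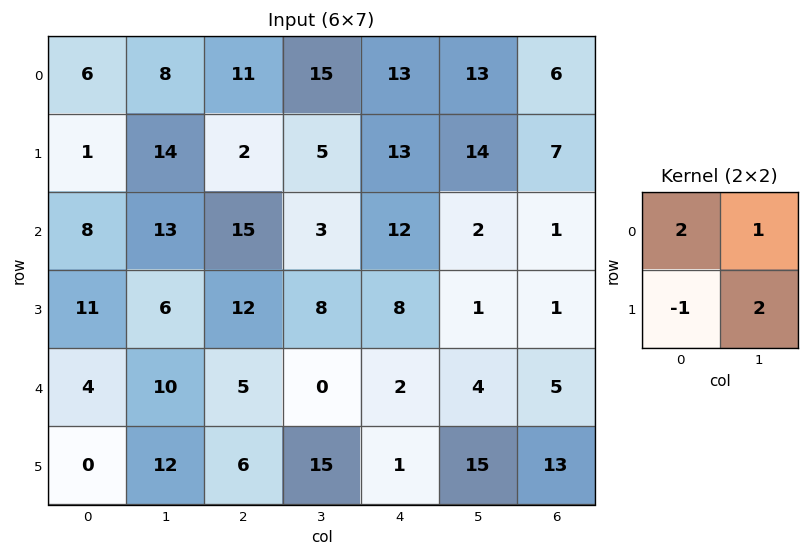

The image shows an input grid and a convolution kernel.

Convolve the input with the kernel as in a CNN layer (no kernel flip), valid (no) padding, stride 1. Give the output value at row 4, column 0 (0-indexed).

42

The receptive field on the input at this output position is [4 10 / 0 12]. Elementwise product with the kernel and sum: 4·2 + 10·1 + 0·-1 + 12·2.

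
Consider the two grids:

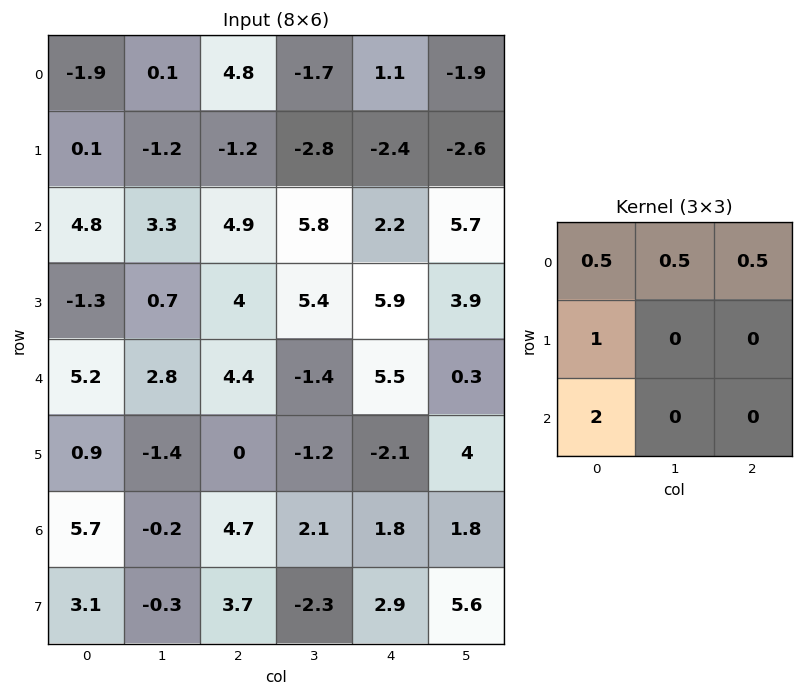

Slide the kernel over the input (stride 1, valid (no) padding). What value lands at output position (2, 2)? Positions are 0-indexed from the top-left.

19.25

The receptive field on the input at this output position is [4.9 5.8 2.2 / 4 5.4 5.9 / 4.4 -1.4 5.5]. Elementwise product with the kernel and sum: 4.9·0.5 + 5.8·0.5 + 2.2·0.5 + 4·1 + 4.4·2.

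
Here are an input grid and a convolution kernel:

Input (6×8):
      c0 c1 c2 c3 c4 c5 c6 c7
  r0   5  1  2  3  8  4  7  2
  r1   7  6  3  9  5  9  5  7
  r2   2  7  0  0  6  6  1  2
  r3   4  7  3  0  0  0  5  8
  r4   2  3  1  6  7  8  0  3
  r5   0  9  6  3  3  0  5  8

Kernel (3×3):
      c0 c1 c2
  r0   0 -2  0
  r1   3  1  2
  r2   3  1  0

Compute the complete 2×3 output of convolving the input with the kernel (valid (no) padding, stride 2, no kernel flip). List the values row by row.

44 22 50
20 18 27

Output[0,0]: The receptive field on the input at this output position is [5 1 2 / 7 6 3 / 2 7 0]. Elementwise product with the kernel and sum: 1·-2 + 7·3 + 6·1 + 3·2 + 2·3 + 7·1.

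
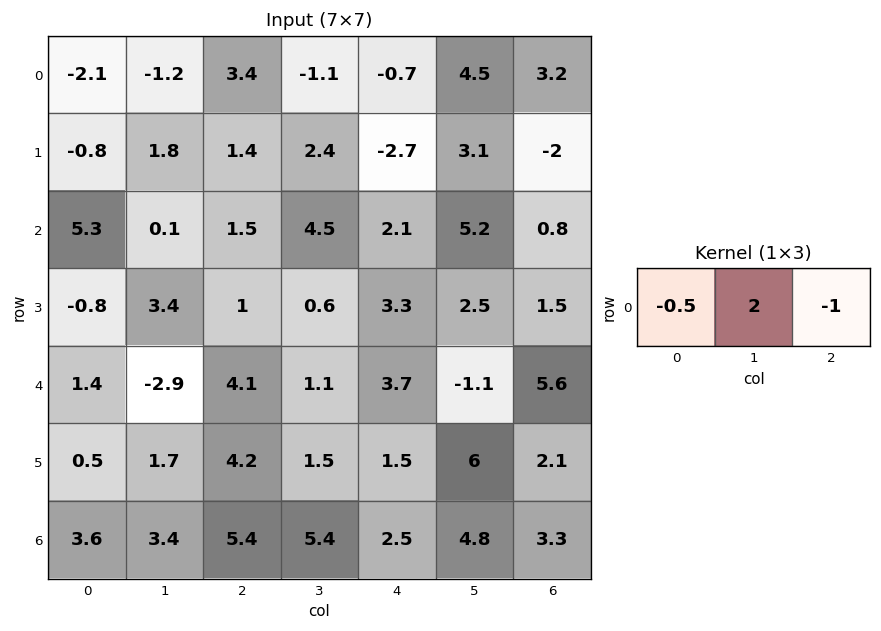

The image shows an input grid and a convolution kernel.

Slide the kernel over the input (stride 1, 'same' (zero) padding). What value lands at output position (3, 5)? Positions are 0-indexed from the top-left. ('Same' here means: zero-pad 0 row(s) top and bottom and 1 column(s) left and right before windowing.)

The receptive field on the zero-padded input at this output position is [3.3 2.5 1.5]. Elementwise product with the kernel and sum: 3.3·-0.5 + 2.5·2 + 1.5·-1.

1.85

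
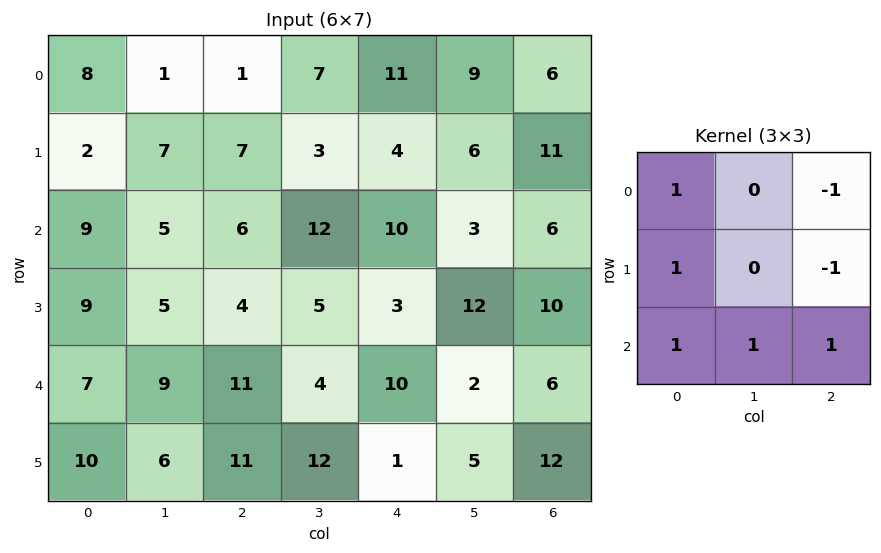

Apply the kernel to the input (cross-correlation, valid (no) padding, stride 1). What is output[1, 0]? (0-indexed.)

The receptive field on the input at this output position is [2 7 7 / 9 5 6 / 9 5 4]. Elementwise product with the kernel and sum: 2·1 + 7·-1 + 9·1 + 6·-1 + 9·1 + 5·1 + 4·1.

16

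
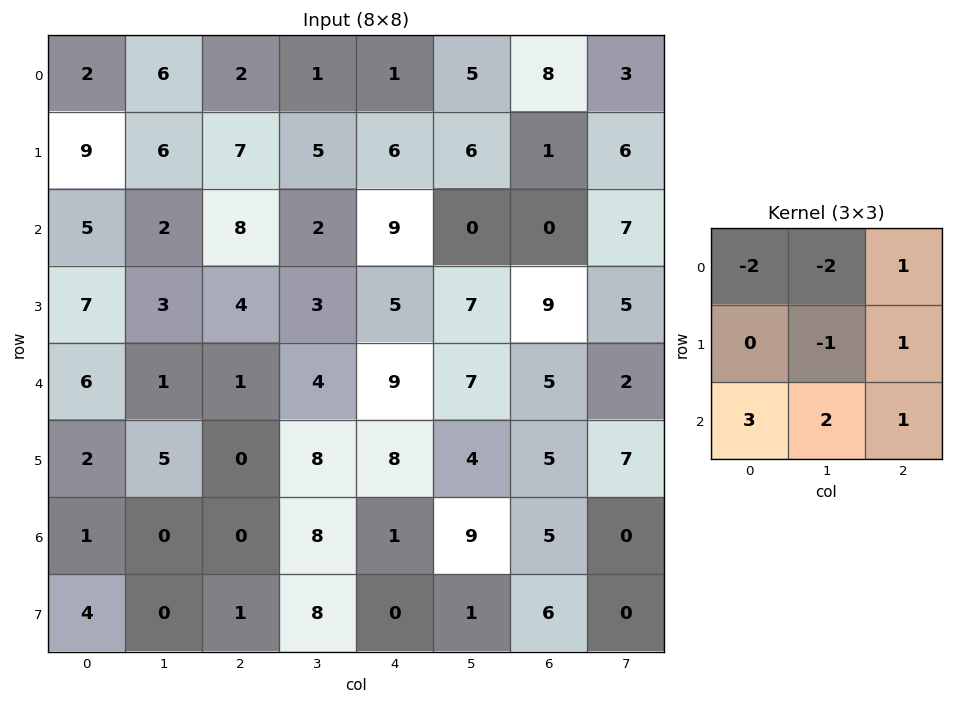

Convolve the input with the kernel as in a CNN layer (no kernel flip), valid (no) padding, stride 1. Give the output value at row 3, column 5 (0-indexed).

The receptive field on the input at this output position is [7 9 5 / 7 5 2 / 4 5 7]. Elementwise product with the kernel and sum: 7·-2 + 9·-2 + 5·1 + 5·-1 + 2·1 + 4·3 + 5·2 + 7·1.

-1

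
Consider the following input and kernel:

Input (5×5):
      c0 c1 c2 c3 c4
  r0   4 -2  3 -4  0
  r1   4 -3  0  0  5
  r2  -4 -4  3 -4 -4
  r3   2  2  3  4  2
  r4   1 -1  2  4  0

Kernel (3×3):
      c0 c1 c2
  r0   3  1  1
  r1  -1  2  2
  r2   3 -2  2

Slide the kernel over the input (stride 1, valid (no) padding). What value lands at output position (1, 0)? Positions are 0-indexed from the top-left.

The receptive field on the input at this output position is [4 -3 0 / -4 -4 3 / 2 2 3]. Elementwise product with the kernel and sum: 4·3 + -3·1 + 0·1 + -4·-1 + -4·2 + 3·2 + 2·3 + 2·-2 + 3·2.

19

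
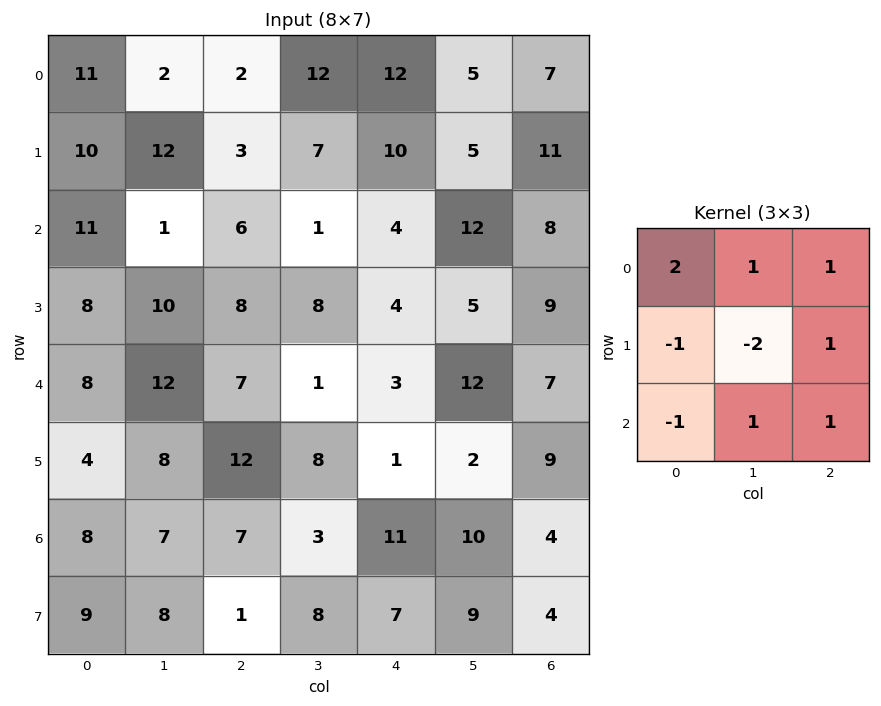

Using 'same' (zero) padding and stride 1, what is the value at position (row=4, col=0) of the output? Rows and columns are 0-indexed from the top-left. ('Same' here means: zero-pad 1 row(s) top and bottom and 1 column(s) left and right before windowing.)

The receptive field on the zero-padded input at this output position is [0 8 10 / 0 8 12 / 0 4 8]. Elementwise product with the kernel and sum: 0·2 + 8·1 + 10·1 + 0·-1 + 8·-2 + 12·1 + 0·-1 + 4·1 + 8·1.

26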